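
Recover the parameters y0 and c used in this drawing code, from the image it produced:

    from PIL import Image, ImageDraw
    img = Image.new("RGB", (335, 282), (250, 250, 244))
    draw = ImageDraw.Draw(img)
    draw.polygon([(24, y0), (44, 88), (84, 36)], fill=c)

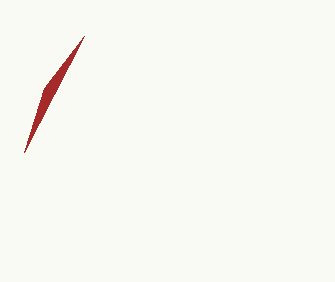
y0 = 152
c = 'brown'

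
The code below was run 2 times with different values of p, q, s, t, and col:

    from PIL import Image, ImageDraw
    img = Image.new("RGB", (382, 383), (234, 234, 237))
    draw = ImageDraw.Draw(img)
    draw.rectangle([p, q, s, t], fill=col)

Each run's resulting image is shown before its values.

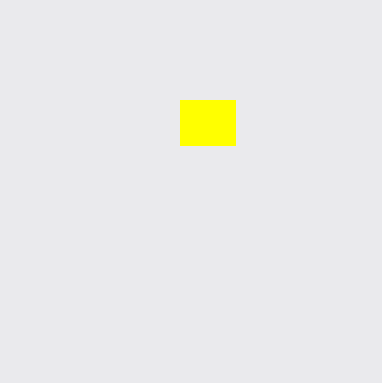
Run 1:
p = 180
q = 100
s = 235
t = 145
col = 'yellow'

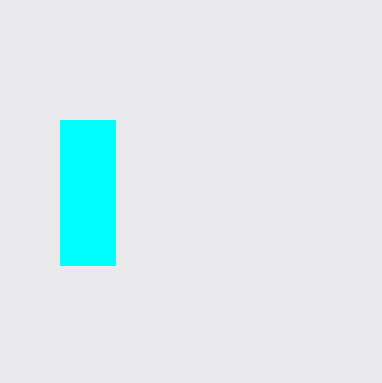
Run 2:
p = 60, q = 120, s = 115, t = 265, col = 'cyan'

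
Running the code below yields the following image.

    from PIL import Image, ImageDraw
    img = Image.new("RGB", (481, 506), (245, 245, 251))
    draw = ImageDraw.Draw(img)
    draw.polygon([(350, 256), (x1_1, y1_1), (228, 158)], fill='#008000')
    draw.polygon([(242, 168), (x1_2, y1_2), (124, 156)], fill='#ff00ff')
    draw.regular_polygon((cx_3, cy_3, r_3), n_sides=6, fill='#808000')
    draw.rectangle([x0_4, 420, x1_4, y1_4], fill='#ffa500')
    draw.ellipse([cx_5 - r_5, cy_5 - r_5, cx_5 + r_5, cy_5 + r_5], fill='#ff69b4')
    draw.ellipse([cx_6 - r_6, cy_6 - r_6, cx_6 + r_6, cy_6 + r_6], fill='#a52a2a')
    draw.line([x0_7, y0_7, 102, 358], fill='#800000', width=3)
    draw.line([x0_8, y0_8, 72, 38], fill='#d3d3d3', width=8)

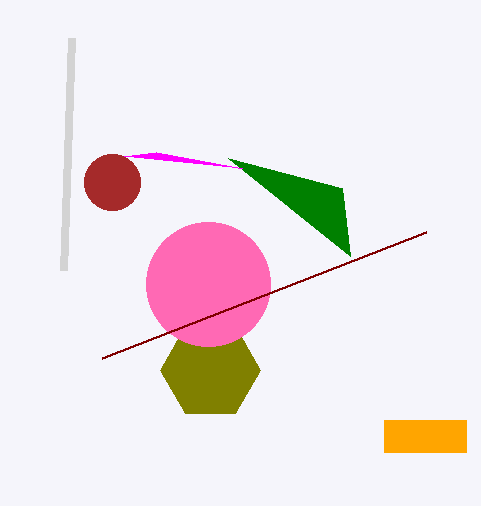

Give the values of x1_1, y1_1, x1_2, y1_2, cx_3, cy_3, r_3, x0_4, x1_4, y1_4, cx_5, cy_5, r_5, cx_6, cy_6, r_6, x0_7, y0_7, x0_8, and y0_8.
x1_1 = 342; y1_1 = 188; x1_2 = 156; y1_2 = 152; cx_3 = 210; cy_3 = 370; r_3 = 50; x0_4 = 384; x1_4 = 466; y1_4 = 452; cx_5 = 208; cy_5 = 284; r_5 = 62; cx_6 = 112; cy_6 = 182; r_6 = 28; x0_7 = 426; y0_7 = 232; x0_8 = 64; y0_8 = 270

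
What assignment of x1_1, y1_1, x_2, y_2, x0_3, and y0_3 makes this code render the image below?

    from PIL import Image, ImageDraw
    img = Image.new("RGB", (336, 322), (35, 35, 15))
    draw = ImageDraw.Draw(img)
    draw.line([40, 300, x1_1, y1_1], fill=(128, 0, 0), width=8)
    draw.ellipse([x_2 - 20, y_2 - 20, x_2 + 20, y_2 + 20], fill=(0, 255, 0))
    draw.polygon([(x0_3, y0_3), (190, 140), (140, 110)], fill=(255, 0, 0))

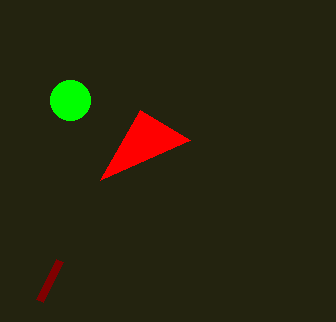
x1_1 = 60; y1_1 = 260; x_2 = 70; y_2 = 100; x0_3 = 100; y0_3 = 180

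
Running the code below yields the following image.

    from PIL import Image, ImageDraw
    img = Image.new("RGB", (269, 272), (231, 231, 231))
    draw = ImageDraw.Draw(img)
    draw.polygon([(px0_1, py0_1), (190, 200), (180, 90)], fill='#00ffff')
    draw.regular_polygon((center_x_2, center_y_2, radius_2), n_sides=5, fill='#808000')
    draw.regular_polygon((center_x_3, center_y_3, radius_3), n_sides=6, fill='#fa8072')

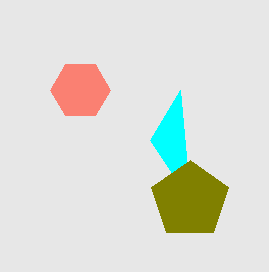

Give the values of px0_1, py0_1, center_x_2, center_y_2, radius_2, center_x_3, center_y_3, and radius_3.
px0_1 = 150, py0_1 = 140, center_x_2 = 190, center_y_2 = 200, radius_2 = 40, center_x_3 = 80, center_y_3 = 90, radius_3 = 30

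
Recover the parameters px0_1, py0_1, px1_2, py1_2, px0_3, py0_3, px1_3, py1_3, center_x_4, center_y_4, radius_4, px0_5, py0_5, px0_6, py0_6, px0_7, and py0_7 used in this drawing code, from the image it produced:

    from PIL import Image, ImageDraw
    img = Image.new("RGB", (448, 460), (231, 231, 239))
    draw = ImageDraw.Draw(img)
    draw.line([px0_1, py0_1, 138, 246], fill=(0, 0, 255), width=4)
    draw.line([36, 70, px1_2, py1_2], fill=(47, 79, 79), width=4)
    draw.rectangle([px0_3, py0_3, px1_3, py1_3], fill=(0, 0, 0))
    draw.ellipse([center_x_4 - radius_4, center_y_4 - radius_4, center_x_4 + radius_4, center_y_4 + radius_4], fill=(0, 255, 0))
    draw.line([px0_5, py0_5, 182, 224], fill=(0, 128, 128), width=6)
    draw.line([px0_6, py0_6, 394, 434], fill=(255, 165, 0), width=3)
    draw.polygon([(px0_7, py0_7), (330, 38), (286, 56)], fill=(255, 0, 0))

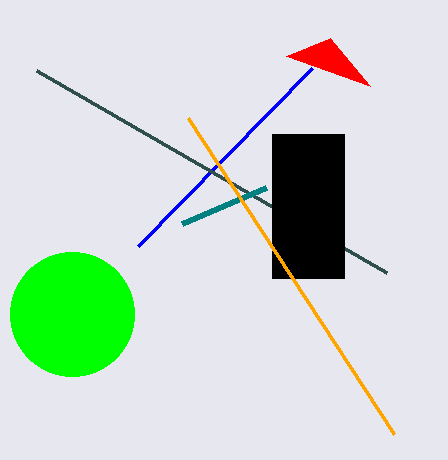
px0_1 = 312, py0_1 = 68, px1_2 = 386, py1_2 = 272, px0_3 = 272, py0_3 = 134, px1_3 = 344, py1_3 = 278, center_x_4 = 72, center_y_4 = 314, radius_4 = 62, px0_5 = 266, py0_5 = 188, px0_6 = 188, py0_6 = 118, px0_7 = 370, py0_7 = 86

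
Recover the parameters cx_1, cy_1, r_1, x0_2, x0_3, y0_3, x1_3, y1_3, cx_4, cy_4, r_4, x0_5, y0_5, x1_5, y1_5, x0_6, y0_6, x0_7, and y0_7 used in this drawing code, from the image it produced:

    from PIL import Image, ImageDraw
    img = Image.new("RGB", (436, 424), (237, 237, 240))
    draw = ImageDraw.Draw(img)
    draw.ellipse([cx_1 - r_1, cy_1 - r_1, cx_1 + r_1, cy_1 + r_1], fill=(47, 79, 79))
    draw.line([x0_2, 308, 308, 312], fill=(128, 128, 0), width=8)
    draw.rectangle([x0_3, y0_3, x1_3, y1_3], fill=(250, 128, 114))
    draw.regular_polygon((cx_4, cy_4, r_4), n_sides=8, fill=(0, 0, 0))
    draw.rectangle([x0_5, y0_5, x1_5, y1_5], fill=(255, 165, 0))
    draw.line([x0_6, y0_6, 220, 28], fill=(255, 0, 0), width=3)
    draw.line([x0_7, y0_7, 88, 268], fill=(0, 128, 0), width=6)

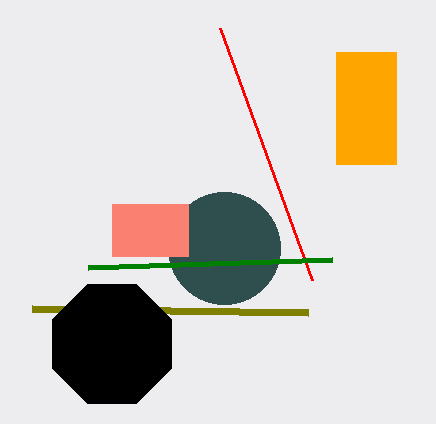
cx_1 = 224, cy_1 = 248, r_1 = 56, x0_2 = 32, x0_3 = 112, y0_3 = 204, x1_3 = 188, y1_3 = 256, cx_4 = 112, cy_4 = 344, r_4 = 64, x0_5 = 336, y0_5 = 52, x1_5 = 396, y1_5 = 164, x0_6 = 312, y0_6 = 280, x0_7 = 332, y0_7 = 260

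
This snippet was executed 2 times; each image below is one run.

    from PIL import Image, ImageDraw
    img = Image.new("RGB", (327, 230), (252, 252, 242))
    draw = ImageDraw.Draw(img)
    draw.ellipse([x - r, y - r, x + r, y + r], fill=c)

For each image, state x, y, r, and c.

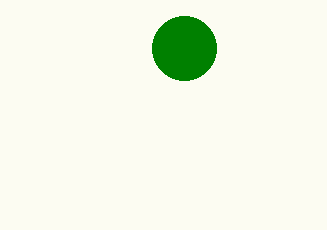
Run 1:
x = 184, y = 48, r = 32, c = 'green'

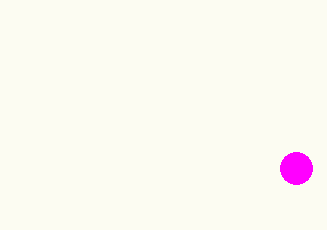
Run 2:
x = 296
y = 168
r = 16
c = 'magenta'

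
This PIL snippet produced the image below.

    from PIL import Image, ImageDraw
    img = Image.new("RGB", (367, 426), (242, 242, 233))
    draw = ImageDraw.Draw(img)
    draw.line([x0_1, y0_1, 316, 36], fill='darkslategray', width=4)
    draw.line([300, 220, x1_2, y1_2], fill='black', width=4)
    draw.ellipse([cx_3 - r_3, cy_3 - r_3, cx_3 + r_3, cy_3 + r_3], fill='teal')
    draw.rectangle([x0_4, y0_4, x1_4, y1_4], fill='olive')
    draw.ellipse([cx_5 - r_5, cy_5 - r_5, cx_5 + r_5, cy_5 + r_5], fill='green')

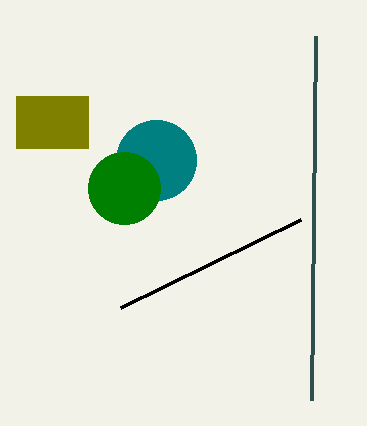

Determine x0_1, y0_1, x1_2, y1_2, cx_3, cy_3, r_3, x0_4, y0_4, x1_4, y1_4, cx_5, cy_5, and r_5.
x0_1 = 312, y0_1 = 400, x1_2 = 120, y1_2 = 308, cx_3 = 156, cy_3 = 160, r_3 = 40, x0_4 = 16, y0_4 = 96, x1_4 = 88, y1_4 = 148, cx_5 = 124, cy_5 = 188, r_5 = 36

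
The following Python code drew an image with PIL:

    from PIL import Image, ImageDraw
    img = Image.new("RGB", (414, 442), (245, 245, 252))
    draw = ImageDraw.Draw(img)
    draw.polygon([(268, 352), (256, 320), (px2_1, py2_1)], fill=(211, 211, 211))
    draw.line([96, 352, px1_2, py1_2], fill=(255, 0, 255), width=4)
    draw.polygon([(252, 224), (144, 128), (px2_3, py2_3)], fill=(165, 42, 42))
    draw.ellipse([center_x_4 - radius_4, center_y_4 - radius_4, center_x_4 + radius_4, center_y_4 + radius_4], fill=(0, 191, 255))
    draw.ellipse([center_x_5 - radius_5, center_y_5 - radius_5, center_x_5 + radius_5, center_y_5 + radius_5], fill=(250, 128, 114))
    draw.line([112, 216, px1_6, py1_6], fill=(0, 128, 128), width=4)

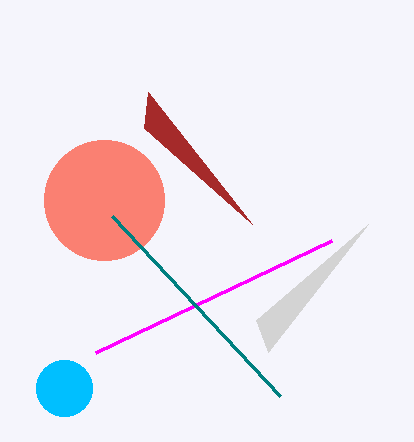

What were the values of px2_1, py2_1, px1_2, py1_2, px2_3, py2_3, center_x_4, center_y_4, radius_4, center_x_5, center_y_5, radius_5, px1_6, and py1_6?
px2_1 = 368
py2_1 = 224
px1_2 = 332
py1_2 = 240
px2_3 = 148
py2_3 = 92
center_x_4 = 64
center_y_4 = 388
radius_4 = 28
center_x_5 = 104
center_y_5 = 200
radius_5 = 60
px1_6 = 280
py1_6 = 396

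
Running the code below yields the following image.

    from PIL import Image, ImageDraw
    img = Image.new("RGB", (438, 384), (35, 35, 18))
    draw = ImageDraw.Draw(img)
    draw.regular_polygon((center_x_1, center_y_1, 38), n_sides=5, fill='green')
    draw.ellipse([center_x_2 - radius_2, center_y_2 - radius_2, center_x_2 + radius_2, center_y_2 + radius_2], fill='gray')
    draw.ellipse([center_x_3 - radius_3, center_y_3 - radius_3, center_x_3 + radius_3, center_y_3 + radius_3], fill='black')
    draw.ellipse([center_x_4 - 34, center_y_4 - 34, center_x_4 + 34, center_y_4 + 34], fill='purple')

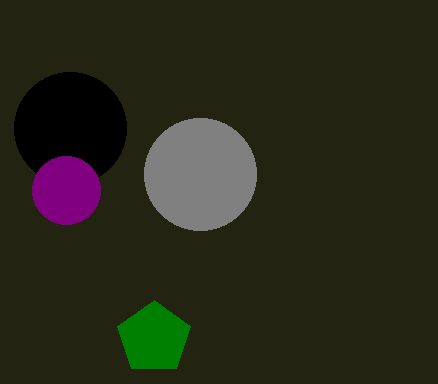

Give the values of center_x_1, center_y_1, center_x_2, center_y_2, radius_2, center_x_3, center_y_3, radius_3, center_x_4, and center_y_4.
center_x_1 = 154; center_y_1 = 338; center_x_2 = 200; center_y_2 = 174; radius_2 = 56; center_x_3 = 70; center_y_3 = 128; radius_3 = 56; center_x_4 = 66; center_y_4 = 190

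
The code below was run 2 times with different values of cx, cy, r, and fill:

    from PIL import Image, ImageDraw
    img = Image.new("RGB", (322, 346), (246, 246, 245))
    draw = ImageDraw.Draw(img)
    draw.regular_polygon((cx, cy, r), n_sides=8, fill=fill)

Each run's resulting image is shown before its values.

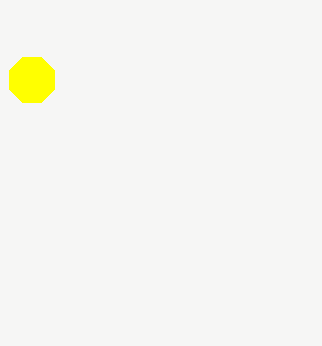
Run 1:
cx = 32, cy = 80, r = 24, fill = 'yellow'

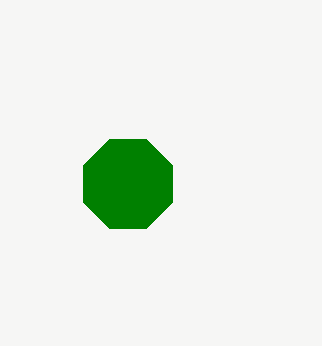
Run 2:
cx = 128
cy = 184
r = 48
fill = 'green'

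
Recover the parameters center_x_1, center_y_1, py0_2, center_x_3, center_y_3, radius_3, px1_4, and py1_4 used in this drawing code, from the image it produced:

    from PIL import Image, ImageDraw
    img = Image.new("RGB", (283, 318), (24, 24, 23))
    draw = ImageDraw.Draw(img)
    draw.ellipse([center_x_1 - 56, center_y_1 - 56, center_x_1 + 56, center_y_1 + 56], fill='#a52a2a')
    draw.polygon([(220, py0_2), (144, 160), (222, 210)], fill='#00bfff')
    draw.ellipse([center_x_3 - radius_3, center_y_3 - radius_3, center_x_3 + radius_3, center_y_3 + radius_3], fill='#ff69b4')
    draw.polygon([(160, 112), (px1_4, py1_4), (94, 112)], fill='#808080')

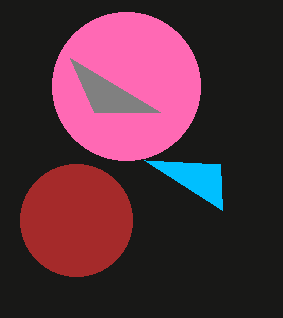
center_x_1 = 76, center_y_1 = 220, py0_2 = 164, center_x_3 = 126, center_y_3 = 86, radius_3 = 74, px1_4 = 70, py1_4 = 58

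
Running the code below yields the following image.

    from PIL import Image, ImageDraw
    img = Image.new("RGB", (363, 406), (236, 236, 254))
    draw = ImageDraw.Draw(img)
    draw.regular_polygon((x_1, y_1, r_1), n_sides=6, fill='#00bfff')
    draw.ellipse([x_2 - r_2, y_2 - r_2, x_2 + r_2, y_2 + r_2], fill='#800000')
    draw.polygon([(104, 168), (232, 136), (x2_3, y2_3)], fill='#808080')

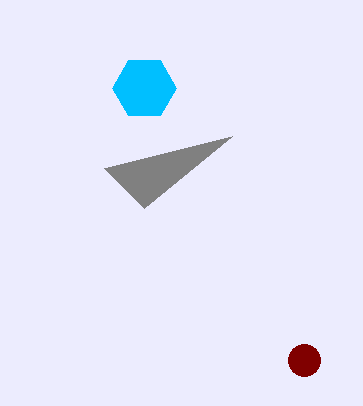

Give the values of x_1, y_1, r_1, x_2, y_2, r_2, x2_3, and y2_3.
x_1 = 144, y_1 = 88, r_1 = 32, x_2 = 304, y_2 = 360, r_2 = 16, x2_3 = 144, y2_3 = 208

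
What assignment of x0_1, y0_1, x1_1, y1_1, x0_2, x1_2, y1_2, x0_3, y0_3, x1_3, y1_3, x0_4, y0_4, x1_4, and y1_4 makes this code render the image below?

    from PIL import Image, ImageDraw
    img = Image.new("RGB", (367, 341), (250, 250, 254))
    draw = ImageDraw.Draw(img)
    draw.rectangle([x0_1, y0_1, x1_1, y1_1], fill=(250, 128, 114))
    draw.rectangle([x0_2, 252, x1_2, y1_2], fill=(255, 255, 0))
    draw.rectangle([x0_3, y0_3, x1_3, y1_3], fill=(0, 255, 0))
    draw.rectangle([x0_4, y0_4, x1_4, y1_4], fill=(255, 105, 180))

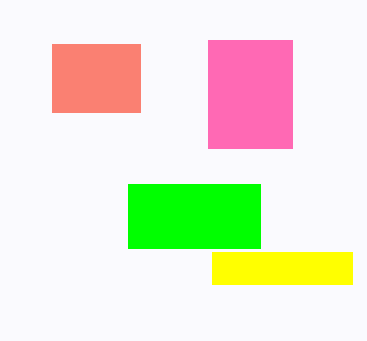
x0_1 = 52, y0_1 = 44, x1_1 = 140, y1_1 = 112, x0_2 = 212, x1_2 = 352, y1_2 = 284, x0_3 = 128, y0_3 = 184, x1_3 = 260, y1_3 = 248, x0_4 = 208, y0_4 = 40, x1_4 = 292, y1_4 = 148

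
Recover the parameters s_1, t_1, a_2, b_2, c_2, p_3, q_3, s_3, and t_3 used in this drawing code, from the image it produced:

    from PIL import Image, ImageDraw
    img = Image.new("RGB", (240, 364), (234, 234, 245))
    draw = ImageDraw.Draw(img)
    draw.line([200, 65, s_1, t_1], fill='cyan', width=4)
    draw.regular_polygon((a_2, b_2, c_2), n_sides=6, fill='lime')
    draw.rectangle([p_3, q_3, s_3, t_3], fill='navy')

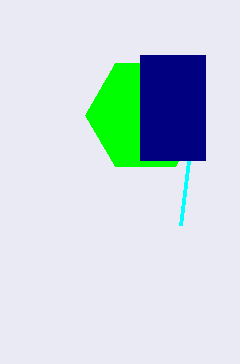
s_1 = 180
t_1 = 225
a_2 = 145
b_2 = 115
c_2 = 60
p_3 = 140
q_3 = 55
s_3 = 205
t_3 = 160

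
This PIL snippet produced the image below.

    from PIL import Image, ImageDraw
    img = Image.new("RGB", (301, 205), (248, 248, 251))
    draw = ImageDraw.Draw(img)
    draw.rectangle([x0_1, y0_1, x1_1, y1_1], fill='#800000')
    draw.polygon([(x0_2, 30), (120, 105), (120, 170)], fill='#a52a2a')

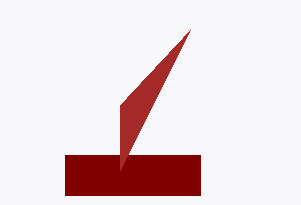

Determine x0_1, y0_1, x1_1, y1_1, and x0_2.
x0_1 = 65
y0_1 = 155
x1_1 = 200
y1_1 = 195
x0_2 = 190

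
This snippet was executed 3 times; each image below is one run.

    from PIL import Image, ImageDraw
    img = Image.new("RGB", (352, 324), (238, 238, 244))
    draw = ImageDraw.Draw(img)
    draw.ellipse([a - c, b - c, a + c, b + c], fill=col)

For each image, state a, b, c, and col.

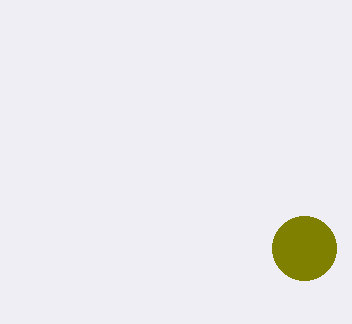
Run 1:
a = 304
b = 248
c = 32
col = 'olive'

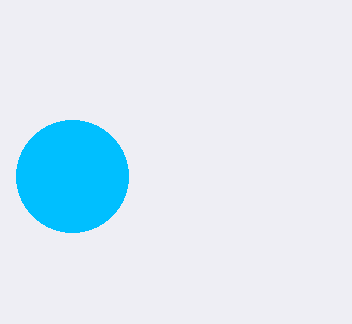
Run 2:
a = 72; b = 176; c = 56; col = 'deepskyblue'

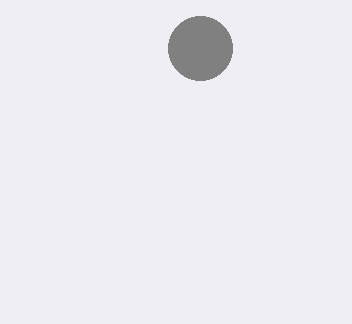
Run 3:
a = 200
b = 48
c = 32
col = 'gray'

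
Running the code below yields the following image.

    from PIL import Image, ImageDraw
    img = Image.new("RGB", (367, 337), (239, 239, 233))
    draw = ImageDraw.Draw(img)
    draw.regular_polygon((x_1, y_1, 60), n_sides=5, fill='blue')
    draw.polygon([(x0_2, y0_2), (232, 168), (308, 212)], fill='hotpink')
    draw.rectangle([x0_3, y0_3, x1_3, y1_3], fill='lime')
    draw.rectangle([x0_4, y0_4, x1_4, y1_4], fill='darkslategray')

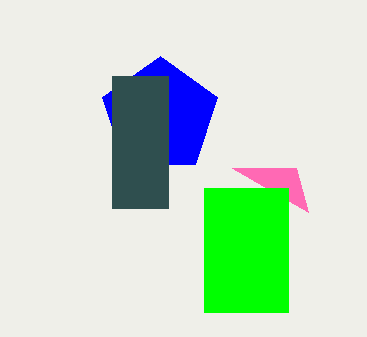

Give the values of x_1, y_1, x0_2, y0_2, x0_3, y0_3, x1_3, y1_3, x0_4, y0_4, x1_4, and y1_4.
x_1 = 160, y_1 = 116, x0_2 = 296, y0_2 = 168, x0_3 = 204, y0_3 = 188, x1_3 = 288, y1_3 = 312, x0_4 = 112, y0_4 = 76, x1_4 = 168, y1_4 = 208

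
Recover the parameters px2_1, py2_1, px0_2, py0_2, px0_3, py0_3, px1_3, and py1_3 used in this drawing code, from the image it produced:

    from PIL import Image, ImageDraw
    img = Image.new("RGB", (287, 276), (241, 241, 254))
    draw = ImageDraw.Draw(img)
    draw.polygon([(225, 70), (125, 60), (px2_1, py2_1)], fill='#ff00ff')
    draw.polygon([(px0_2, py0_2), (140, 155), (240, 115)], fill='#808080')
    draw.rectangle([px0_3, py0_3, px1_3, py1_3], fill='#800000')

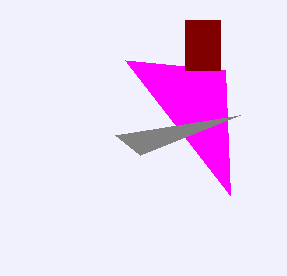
px2_1 = 230, py2_1 = 195, px0_2 = 115, py0_2 = 135, px0_3 = 185, py0_3 = 20, px1_3 = 220, py1_3 = 70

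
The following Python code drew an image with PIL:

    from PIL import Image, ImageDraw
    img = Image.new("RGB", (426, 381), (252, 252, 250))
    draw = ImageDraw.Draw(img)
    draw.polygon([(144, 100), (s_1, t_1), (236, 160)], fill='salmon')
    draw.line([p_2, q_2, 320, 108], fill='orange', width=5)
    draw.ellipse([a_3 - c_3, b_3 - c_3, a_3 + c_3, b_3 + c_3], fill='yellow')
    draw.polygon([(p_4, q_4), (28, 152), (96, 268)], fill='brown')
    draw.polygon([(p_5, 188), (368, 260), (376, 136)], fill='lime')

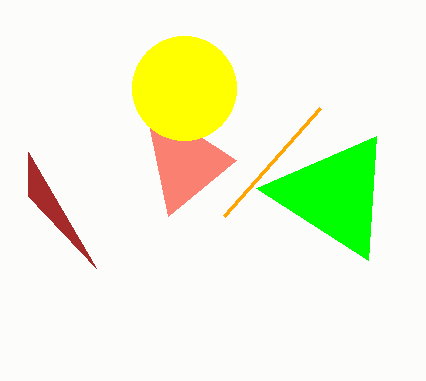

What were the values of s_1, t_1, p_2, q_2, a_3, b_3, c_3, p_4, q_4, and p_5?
s_1 = 168, t_1 = 216, p_2 = 224, q_2 = 216, a_3 = 184, b_3 = 88, c_3 = 52, p_4 = 28, q_4 = 196, p_5 = 256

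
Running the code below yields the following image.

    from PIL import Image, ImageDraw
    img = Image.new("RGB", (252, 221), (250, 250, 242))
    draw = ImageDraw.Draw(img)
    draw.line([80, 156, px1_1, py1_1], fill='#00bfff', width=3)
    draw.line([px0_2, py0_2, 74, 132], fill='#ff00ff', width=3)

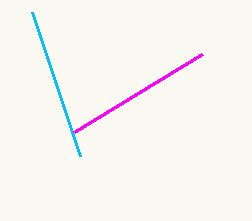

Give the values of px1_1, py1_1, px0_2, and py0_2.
px1_1 = 32
py1_1 = 12
px0_2 = 202
py0_2 = 54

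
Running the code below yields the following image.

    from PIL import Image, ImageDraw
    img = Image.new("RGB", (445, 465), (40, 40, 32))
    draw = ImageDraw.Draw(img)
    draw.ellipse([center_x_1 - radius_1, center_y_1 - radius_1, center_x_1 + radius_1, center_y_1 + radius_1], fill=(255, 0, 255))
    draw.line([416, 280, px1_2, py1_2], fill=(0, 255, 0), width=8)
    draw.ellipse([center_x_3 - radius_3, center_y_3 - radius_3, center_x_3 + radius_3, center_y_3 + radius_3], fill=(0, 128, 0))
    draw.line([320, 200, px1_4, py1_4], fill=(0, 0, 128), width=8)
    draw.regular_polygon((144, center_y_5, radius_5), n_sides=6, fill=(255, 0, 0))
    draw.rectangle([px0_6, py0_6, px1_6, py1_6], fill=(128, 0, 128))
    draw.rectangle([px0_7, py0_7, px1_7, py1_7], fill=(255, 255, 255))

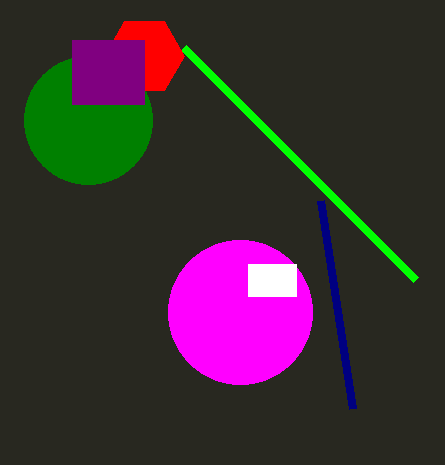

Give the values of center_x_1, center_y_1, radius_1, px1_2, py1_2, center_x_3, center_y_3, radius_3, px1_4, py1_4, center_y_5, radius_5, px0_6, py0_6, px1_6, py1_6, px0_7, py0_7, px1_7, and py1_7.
center_x_1 = 240
center_y_1 = 312
radius_1 = 72
px1_2 = 184
py1_2 = 48
center_x_3 = 88
center_y_3 = 120
radius_3 = 64
px1_4 = 352
py1_4 = 408
center_y_5 = 56
radius_5 = 40
px0_6 = 72
py0_6 = 40
px1_6 = 144
py1_6 = 104
px0_7 = 248
py0_7 = 264
px1_7 = 296
py1_7 = 296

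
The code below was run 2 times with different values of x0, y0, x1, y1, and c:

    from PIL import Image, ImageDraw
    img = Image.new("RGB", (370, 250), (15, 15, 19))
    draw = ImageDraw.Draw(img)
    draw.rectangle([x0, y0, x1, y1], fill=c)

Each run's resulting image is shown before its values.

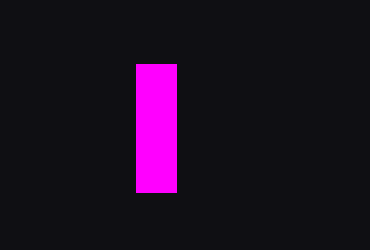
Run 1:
x0 = 136; y0 = 64; x1 = 176; y1 = 192; c = 'magenta'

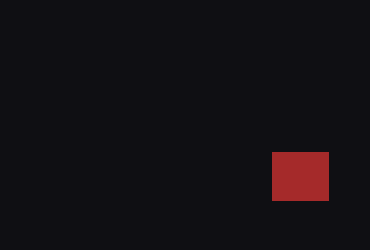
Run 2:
x0 = 272
y0 = 152
x1 = 328
y1 = 200
c = 'brown'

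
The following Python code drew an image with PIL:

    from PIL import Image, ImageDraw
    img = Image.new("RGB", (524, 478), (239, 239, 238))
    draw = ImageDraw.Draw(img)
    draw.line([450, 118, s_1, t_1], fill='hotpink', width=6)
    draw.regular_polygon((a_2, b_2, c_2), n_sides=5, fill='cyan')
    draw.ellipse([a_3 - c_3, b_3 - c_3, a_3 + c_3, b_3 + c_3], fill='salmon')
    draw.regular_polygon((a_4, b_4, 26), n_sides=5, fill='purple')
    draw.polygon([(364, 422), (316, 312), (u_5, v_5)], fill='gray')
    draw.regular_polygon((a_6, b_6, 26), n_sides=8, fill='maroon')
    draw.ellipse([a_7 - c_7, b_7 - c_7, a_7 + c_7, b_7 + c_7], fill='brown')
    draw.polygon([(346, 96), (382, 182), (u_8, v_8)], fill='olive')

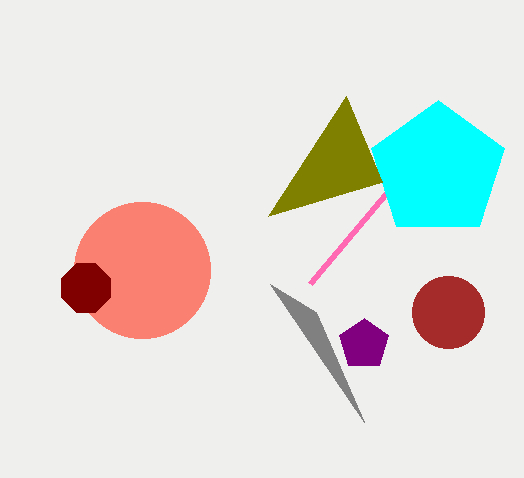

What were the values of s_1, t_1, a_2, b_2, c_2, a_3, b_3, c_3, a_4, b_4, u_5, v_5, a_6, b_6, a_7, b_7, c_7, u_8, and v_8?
s_1 = 310, t_1 = 284, a_2 = 438, b_2 = 170, c_2 = 70, a_3 = 142, b_3 = 270, c_3 = 68, a_4 = 364, b_4 = 344, u_5 = 270, v_5 = 284, a_6 = 86, b_6 = 288, a_7 = 448, b_7 = 312, c_7 = 36, u_8 = 268, v_8 = 216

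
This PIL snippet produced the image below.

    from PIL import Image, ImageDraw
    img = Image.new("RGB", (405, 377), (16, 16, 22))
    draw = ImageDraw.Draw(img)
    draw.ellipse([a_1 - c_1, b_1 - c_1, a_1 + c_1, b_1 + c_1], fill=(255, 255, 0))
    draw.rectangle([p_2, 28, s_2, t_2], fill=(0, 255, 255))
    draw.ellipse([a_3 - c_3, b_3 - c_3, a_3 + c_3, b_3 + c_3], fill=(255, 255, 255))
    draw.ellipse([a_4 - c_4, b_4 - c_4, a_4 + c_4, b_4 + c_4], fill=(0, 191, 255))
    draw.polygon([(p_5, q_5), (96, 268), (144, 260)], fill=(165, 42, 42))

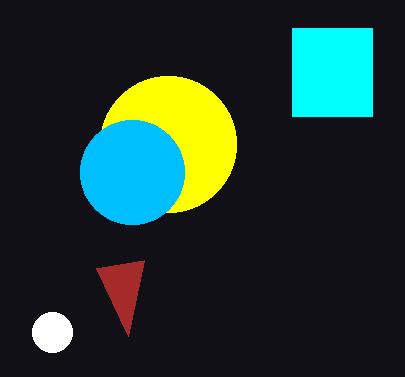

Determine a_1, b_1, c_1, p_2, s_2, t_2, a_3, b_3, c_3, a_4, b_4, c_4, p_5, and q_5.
a_1 = 168; b_1 = 144; c_1 = 68; p_2 = 292; s_2 = 372; t_2 = 116; a_3 = 52; b_3 = 332; c_3 = 20; a_4 = 132; b_4 = 172; c_4 = 52; p_5 = 128; q_5 = 336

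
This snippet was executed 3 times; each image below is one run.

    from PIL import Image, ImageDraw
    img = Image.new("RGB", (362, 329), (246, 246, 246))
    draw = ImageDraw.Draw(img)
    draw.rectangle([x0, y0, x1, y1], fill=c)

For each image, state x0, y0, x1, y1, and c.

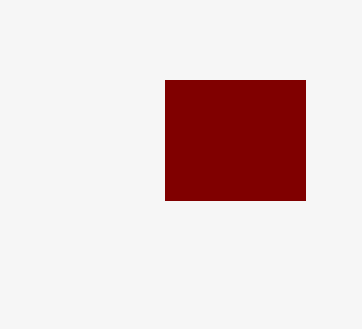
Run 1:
x0 = 165; y0 = 80; x1 = 305; y1 = 200; c = 'maroon'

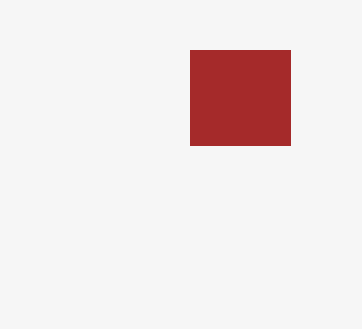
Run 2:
x0 = 190; y0 = 50; x1 = 290; y1 = 145; c = 'brown'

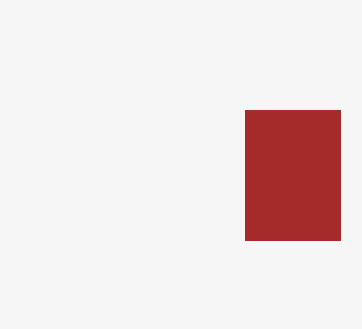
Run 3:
x0 = 245, y0 = 110, x1 = 340, y1 = 240, c = 'brown'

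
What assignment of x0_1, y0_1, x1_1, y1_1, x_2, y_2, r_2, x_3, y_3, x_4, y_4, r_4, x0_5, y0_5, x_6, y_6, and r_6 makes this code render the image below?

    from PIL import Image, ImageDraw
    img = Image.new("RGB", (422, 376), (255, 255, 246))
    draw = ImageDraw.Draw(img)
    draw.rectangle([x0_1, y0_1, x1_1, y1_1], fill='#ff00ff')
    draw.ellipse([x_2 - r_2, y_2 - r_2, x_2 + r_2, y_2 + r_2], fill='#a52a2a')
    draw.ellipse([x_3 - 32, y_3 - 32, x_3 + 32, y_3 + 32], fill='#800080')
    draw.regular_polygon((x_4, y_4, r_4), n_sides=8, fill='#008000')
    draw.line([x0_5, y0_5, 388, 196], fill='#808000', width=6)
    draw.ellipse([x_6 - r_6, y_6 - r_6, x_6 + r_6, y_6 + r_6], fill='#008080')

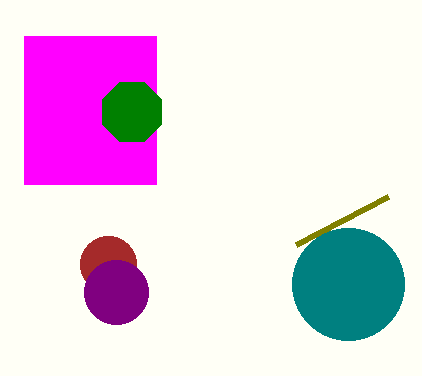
x0_1 = 24; y0_1 = 36; x1_1 = 156; y1_1 = 184; x_2 = 108; y_2 = 264; r_2 = 28; x_3 = 116; y_3 = 292; x_4 = 132; y_4 = 112; r_4 = 32; x0_5 = 296; y0_5 = 244; x_6 = 348; y_6 = 284; r_6 = 56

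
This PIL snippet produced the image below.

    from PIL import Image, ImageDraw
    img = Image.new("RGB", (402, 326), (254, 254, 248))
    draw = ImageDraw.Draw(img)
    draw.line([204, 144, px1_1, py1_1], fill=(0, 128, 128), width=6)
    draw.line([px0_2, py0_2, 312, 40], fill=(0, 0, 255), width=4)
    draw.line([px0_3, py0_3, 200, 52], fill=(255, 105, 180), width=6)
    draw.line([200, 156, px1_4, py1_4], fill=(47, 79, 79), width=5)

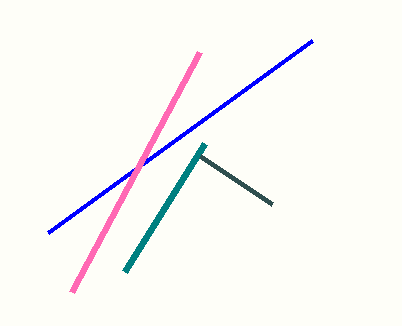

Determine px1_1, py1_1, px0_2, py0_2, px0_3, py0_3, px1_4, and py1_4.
px1_1 = 124
py1_1 = 272
px0_2 = 48
py0_2 = 232
px0_3 = 72
py0_3 = 292
px1_4 = 272
py1_4 = 204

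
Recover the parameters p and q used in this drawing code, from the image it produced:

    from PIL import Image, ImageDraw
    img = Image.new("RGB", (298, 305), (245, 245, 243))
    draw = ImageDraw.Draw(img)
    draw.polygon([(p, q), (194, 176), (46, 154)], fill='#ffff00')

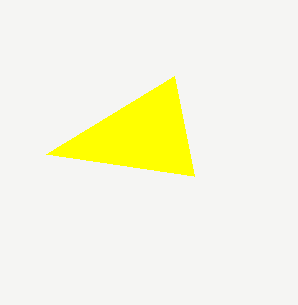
p = 174, q = 76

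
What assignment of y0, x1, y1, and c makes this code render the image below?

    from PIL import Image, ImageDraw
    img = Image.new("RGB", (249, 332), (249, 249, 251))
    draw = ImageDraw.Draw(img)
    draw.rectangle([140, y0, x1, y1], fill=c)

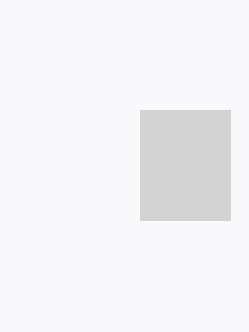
y0 = 110
x1 = 230
y1 = 220
c = 'lightgray'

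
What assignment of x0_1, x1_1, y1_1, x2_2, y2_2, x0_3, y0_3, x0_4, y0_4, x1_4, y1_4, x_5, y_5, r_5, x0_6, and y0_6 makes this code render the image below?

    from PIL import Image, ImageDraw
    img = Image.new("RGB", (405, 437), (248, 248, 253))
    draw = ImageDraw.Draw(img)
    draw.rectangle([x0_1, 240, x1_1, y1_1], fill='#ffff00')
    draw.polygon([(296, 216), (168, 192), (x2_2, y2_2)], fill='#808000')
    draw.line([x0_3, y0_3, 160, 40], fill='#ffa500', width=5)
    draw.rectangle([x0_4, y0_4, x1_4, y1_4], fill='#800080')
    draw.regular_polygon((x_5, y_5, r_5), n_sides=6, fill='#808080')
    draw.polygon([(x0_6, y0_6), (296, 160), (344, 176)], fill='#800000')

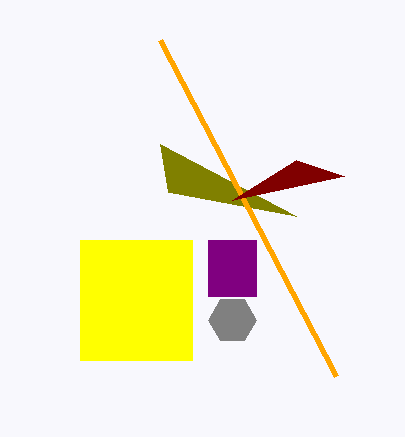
x0_1 = 80, x1_1 = 192, y1_1 = 360, x2_2 = 160, y2_2 = 144, x0_3 = 336, y0_3 = 376, x0_4 = 208, y0_4 = 240, x1_4 = 256, y1_4 = 296, x_5 = 232, y_5 = 320, r_5 = 24, x0_6 = 232, y0_6 = 200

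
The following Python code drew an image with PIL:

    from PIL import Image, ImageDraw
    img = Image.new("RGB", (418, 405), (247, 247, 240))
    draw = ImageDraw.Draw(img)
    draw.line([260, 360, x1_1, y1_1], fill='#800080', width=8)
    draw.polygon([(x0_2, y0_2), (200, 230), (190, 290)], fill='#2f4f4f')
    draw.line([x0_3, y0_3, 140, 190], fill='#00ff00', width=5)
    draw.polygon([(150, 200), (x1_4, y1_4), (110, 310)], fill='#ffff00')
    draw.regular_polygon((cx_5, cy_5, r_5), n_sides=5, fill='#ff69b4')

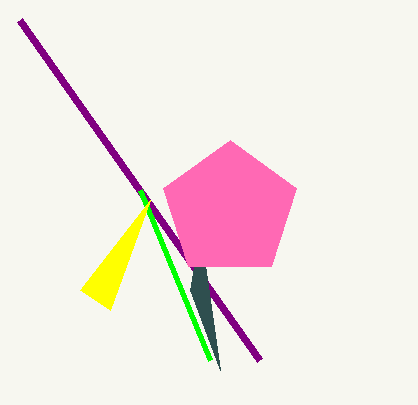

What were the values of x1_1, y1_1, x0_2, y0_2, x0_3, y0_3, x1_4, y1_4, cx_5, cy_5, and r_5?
x1_1 = 20
y1_1 = 20
x0_2 = 220
y0_2 = 370
x0_3 = 210
y0_3 = 360
x1_4 = 80
y1_4 = 290
cx_5 = 230
cy_5 = 210
r_5 = 70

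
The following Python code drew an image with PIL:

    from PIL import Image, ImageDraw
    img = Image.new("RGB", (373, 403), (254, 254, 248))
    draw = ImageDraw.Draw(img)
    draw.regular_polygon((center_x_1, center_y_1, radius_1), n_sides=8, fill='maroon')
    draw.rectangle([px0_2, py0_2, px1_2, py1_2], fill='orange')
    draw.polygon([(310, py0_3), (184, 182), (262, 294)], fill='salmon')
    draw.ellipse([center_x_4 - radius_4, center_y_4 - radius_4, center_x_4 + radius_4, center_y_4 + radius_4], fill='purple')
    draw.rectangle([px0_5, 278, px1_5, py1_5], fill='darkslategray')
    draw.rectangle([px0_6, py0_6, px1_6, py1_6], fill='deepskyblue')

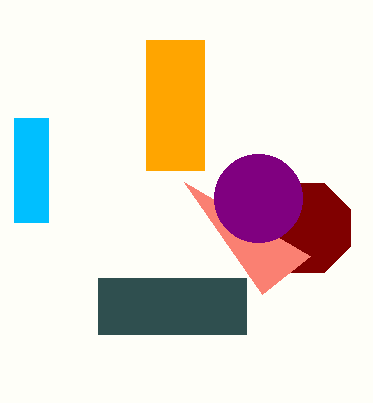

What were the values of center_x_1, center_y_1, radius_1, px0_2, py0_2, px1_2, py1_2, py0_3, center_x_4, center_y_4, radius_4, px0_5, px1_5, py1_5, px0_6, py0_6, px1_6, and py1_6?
center_x_1 = 306, center_y_1 = 228, radius_1 = 48, px0_2 = 146, py0_2 = 40, px1_2 = 204, py1_2 = 170, py0_3 = 256, center_x_4 = 258, center_y_4 = 198, radius_4 = 44, px0_5 = 98, px1_5 = 246, py1_5 = 334, px0_6 = 14, py0_6 = 118, px1_6 = 48, py1_6 = 222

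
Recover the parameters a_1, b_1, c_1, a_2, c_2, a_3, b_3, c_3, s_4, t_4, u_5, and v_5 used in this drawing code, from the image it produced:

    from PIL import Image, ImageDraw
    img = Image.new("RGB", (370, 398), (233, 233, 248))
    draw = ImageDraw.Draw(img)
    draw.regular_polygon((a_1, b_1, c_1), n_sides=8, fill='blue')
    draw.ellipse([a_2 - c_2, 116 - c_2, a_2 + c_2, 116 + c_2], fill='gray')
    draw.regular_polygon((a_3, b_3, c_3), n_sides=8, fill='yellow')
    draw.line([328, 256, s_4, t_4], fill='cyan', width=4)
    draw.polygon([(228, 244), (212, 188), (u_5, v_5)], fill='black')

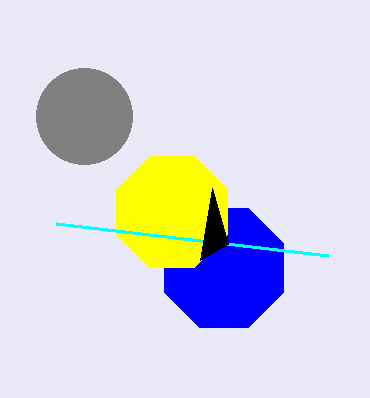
a_1 = 224
b_1 = 268
c_1 = 64
a_2 = 84
c_2 = 48
a_3 = 172
b_3 = 212
c_3 = 60
s_4 = 56
t_4 = 224
u_5 = 200
v_5 = 260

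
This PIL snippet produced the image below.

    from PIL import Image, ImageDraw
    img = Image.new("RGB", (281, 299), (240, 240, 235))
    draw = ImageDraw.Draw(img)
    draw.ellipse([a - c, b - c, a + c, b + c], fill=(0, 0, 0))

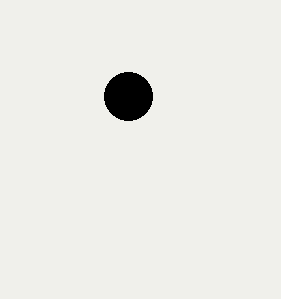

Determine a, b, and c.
a = 128; b = 96; c = 24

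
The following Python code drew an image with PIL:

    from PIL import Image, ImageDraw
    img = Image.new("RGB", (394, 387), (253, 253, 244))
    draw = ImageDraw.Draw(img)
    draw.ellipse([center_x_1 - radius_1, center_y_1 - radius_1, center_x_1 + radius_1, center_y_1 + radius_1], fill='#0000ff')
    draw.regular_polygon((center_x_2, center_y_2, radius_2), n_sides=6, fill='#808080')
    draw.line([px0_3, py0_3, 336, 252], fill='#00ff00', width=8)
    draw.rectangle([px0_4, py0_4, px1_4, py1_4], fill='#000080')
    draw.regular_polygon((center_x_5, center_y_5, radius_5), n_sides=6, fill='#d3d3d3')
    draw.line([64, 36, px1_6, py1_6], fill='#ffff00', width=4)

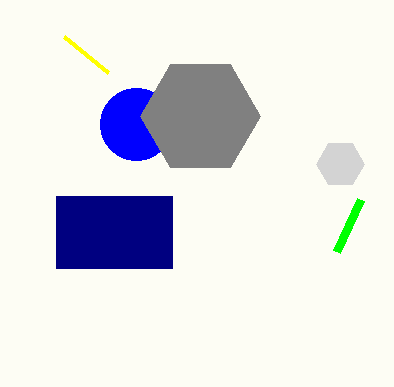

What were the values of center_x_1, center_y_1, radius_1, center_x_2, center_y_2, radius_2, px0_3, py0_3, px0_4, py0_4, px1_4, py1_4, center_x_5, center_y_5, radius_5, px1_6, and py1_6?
center_x_1 = 136, center_y_1 = 124, radius_1 = 36, center_x_2 = 200, center_y_2 = 116, radius_2 = 60, px0_3 = 360, py0_3 = 200, px0_4 = 56, py0_4 = 196, px1_4 = 172, py1_4 = 268, center_x_5 = 340, center_y_5 = 164, radius_5 = 24, px1_6 = 108, py1_6 = 72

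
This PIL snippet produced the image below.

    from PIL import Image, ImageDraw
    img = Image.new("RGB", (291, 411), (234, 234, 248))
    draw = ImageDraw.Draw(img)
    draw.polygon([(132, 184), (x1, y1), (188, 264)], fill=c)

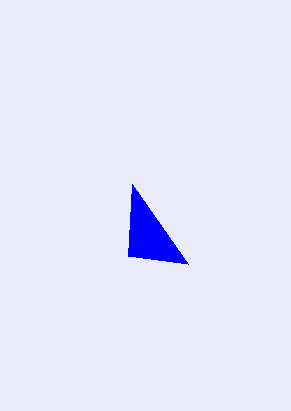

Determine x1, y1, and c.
x1 = 128, y1 = 256, c = 'blue'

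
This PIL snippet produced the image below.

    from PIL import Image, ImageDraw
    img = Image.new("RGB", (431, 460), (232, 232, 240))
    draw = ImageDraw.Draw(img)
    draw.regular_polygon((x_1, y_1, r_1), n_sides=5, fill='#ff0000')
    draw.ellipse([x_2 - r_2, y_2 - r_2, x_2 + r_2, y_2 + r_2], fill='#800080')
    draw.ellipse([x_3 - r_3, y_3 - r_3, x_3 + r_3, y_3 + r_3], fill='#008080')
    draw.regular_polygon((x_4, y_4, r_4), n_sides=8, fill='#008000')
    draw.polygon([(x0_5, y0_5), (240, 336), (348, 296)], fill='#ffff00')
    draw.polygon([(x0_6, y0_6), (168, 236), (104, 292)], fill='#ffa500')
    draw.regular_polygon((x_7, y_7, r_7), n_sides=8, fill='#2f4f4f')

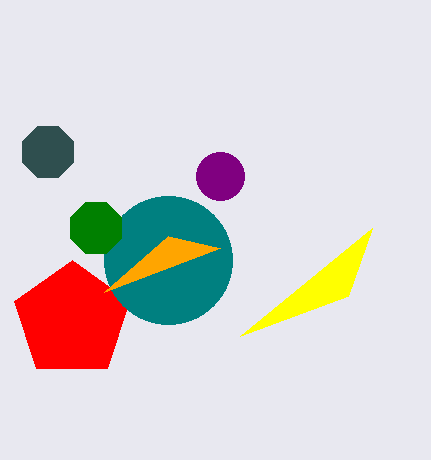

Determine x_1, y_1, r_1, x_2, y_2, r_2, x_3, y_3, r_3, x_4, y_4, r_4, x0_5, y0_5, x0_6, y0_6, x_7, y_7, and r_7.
x_1 = 72
y_1 = 320
r_1 = 60
x_2 = 220
y_2 = 176
r_2 = 24
x_3 = 168
y_3 = 260
r_3 = 64
x_4 = 96
y_4 = 228
r_4 = 28
x0_5 = 372
y0_5 = 228
x0_6 = 220
y0_6 = 248
x_7 = 48
y_7 = 152
r_7 = 28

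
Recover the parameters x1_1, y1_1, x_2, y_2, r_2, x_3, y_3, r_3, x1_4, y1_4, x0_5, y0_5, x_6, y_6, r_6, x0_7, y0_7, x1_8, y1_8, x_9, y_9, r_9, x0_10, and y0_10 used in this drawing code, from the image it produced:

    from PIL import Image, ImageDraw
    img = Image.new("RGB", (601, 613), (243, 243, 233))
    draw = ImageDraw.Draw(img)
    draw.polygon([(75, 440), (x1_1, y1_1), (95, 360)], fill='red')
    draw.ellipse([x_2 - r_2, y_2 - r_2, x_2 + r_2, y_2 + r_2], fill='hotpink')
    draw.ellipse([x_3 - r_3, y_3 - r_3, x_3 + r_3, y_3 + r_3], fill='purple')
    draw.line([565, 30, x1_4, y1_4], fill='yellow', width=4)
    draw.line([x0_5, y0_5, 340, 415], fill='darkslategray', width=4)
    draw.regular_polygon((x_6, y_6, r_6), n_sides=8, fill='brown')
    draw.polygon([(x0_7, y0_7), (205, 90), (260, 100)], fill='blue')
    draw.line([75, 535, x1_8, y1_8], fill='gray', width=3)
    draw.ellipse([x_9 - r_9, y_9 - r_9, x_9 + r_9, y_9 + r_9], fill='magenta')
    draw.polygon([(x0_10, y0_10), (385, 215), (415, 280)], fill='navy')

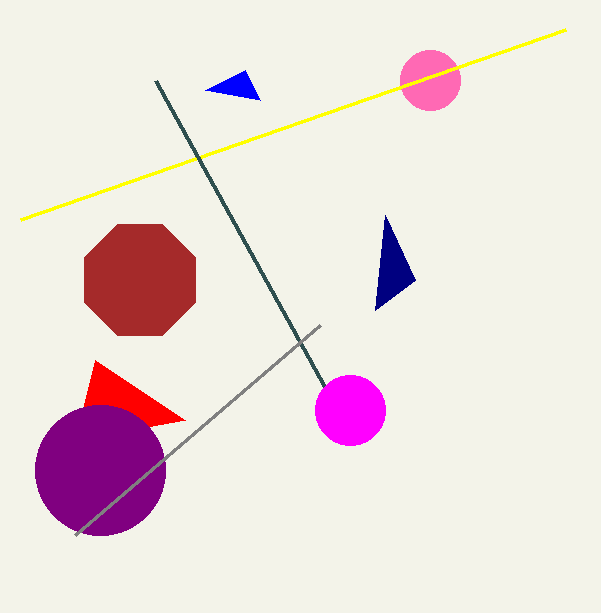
x1_1 = 185, y1_1 = 420, x_2 = 430, y_2 = 80, r_2 = 30, x_3 = 100, y_3 = 470, r_3 = 65, x1_4 = 20, y1_4 = 220, x0_5 = 155, y0_5 = 80, x_6 = 140, y_6 = 280, r_6 = 60, x0_7 = 245, y0_7 = 70, x1_8 = 320, y1_8 = 325, x_9 = 350, y_9 = 410, r_9 = 35, x0_10 = 375, y0_10 = 310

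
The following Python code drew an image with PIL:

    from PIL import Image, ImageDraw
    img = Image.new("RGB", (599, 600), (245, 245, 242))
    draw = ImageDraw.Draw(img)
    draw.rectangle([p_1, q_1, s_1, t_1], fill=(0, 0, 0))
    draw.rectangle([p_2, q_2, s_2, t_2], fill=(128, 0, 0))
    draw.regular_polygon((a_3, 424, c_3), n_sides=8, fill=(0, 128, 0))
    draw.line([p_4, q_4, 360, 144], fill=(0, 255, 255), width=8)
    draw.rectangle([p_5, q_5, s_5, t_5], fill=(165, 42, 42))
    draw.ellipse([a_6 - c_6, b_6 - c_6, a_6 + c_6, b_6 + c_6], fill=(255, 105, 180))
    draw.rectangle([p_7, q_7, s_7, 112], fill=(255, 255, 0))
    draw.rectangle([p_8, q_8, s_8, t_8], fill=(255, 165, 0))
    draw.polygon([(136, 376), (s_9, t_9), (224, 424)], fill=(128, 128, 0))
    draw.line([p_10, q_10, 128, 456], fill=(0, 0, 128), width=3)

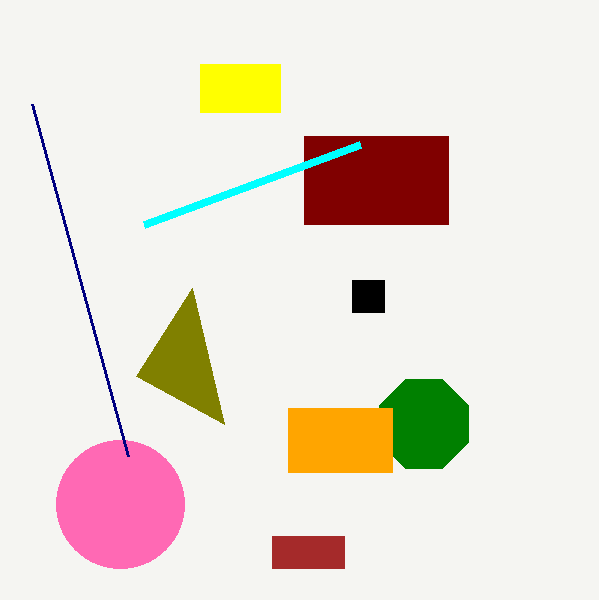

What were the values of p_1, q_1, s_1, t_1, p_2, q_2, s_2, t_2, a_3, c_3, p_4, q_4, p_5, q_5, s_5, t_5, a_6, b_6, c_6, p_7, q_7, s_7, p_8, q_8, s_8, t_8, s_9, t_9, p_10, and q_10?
p_1 = 352
q_1 = 280
s_1 = 384
t_1 = 312
p_2 = 304
q_2 = 136
s_2 = 448
t_2 = 224
a_3 = 424
c_3 = 48
p_4 = 144
q_4 = 224
p_5 = 272
q_5 = 536
s_5 = 344
t_5 = 568
a_6 = 120
b_6 = 504
c_6 = 64
p_7 = 200
q_7 = 64
s_7 = 280
p_8 = 288
q_8 = 408
s_8 = 392
t_8 = 472
s_9 = 192
t_9 = 288
p_10 = 32
q_10 = 104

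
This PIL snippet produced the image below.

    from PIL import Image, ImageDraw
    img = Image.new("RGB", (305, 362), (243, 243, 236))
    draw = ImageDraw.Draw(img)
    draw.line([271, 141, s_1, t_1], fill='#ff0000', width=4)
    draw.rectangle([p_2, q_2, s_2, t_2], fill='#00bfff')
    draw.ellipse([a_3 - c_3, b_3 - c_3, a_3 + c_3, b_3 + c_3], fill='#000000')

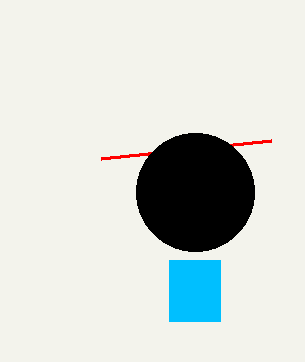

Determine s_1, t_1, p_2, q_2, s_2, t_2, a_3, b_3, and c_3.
s_1 = 101
t_1 = 159
p_2 = 169
q_2 = 260
s_2 = 220
t_2 = 321
a_3 = 195
b_3 = 192
c_3 = 59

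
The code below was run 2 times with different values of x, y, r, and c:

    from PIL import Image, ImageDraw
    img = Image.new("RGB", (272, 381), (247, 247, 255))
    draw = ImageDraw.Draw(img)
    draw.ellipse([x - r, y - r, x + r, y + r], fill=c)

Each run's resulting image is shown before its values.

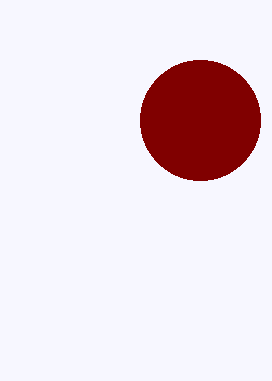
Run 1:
x = 200; y = 120; r = 60; c = 'maroon'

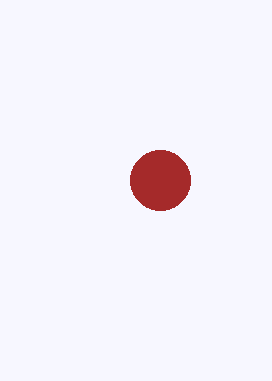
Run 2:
x = 160; y = 180; r = 30; c = 'brown'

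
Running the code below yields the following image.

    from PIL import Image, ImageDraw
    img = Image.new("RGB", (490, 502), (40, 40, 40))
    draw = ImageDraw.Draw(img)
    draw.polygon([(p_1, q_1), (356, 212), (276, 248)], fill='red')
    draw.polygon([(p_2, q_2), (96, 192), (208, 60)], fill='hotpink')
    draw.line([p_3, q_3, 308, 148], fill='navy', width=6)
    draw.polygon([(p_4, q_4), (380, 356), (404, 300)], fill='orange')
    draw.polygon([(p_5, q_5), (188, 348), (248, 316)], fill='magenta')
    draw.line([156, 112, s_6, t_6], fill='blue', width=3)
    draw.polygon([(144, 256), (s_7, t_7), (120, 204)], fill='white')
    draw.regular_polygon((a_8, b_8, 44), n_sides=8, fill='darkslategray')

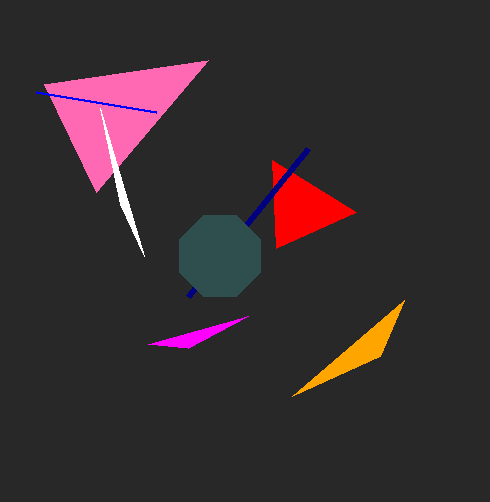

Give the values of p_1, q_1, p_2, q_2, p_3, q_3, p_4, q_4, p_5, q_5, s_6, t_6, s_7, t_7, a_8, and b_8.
p_1 = 272, q_1 = 160, p_2 = 44, q_2 = 84, p_3 = 188, q_3 = 296, p_4 = 292, q_4 = 396, p_5 = 148, q_5 = 344, s_6 = 36, t_6 = 92, s_7 = 100, t_7 = 108, a_8 = 220, b_8 = 256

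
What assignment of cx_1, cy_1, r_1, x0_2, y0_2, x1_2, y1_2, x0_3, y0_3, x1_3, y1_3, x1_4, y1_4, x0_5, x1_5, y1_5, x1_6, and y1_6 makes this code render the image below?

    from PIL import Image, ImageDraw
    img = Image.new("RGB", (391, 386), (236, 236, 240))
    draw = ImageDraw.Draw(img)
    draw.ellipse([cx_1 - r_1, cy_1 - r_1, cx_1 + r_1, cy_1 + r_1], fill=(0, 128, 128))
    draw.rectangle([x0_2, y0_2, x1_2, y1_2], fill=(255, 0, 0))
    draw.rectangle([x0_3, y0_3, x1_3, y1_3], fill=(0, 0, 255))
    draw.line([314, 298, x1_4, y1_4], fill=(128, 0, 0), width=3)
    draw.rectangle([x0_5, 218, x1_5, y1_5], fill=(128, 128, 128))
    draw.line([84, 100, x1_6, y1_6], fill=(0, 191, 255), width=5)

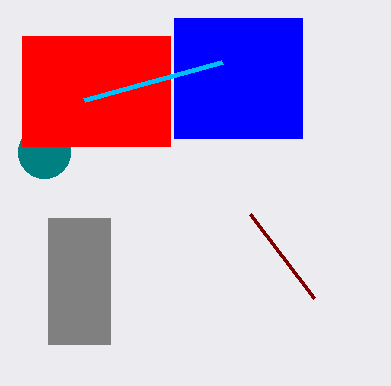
cx_1 = 44, cy_1 = 152, r_1 = 26, x0_2 = 22, y0_2 = 36, x1_2 = 170, y1_2 = 146, x0_3 = 174, y0_3 = 18, x1_3 = 302, y1_3 = 138, x1_4 = 250, y1_4 = 214, x0_5 = 48, x1_5 = 110, y1_5 = 344, x1_6 = 222, y1_6 = 62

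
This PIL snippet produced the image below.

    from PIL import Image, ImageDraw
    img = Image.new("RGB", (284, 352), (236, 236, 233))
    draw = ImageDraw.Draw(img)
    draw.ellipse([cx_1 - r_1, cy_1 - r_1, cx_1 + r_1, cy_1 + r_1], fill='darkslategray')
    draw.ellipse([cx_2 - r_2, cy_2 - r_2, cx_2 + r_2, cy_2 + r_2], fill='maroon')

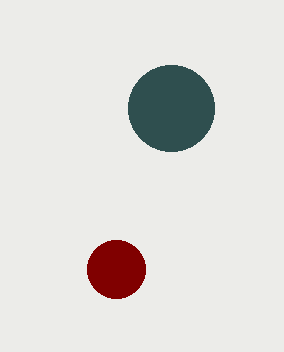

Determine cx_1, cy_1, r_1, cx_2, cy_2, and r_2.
cx_1 = 171; cy_1 = 108; r_1 = 43; cx_2 = 116; cy_2 = 269; r_2 = 29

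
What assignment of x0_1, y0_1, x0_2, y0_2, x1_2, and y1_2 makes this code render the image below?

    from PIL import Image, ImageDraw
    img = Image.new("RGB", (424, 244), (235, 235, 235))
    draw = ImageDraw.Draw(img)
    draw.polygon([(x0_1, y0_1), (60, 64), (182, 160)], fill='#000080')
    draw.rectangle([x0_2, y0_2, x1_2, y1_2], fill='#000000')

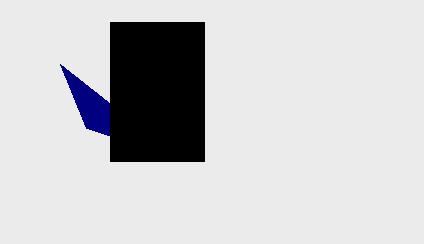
x0_1 = 86
y0_1 = 128
x0_2 = 110
y0_2 = 22
x1_2 = 204
y1_2 = 161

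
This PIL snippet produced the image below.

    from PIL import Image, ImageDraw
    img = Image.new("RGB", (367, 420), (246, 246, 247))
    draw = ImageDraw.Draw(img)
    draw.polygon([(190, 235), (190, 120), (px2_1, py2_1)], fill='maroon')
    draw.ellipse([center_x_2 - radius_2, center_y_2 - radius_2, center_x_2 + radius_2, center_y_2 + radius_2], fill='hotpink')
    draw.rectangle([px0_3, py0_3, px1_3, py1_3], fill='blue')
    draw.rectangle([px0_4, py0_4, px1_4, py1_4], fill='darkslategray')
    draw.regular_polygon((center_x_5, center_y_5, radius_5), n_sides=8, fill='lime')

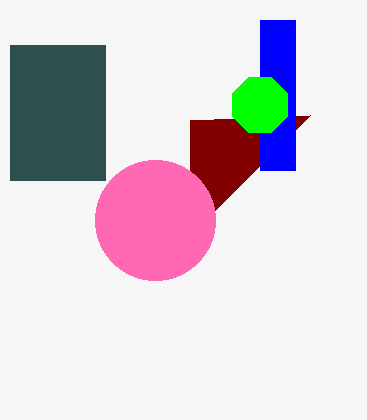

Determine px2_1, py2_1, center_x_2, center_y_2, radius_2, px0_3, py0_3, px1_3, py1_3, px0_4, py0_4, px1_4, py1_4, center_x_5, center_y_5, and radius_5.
px2_1 = 310; py2_1 = 115; center_x_2 = 155; center_y_2 = 220; radius_2 = 60; px0_3 = 260; py0_3 = 20; px1_3 = 295; py1_3 = 170; px0_4 = 10; py0_4 = 45; px1_4 = 105; py1_4 = 180; center_x_5 = 260; center_y_5 = 105; radius_5 = 30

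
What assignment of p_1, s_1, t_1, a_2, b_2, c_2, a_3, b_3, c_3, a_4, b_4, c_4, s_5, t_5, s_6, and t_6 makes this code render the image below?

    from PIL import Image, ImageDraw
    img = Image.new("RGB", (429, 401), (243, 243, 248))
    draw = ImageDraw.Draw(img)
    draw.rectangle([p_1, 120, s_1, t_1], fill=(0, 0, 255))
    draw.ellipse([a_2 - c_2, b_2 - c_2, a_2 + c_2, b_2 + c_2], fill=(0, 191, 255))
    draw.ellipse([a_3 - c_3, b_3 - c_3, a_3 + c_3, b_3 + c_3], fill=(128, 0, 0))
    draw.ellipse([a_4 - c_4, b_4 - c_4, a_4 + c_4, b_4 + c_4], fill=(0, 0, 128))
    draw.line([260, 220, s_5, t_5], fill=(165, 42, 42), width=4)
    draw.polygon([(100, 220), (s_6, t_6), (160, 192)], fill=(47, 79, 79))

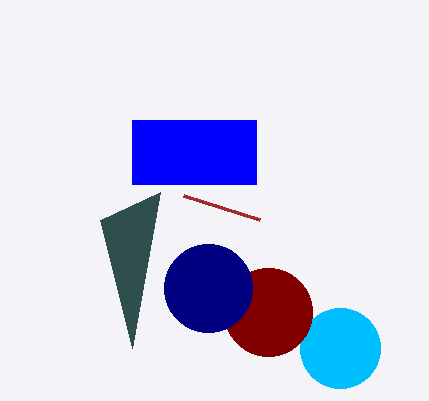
p_1 = 132, s_1 = 256, t_1 = 184, a_2 = 340, b_2 = 348, c_2 = 40, a_3 = 268, b_3 = 312, c_3 = 44, a_4 = 208, b_4 = 288, c_4 = 44, s_5 = 184, t_5 = 196, s_6 = 132, t_6 = 348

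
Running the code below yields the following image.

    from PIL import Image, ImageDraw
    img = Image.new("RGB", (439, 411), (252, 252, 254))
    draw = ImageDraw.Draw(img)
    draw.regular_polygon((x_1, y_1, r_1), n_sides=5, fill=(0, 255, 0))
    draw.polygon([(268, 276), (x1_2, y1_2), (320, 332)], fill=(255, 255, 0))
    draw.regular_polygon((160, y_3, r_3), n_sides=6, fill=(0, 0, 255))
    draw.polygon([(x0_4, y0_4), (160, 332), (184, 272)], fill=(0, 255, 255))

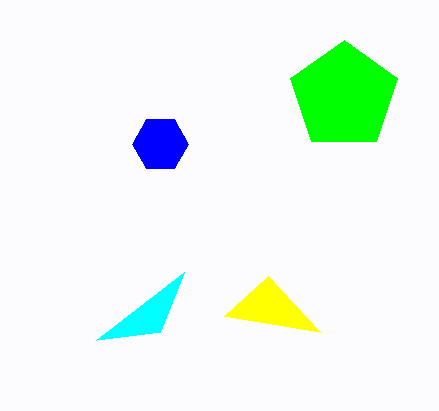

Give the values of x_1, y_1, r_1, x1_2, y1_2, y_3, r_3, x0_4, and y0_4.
x_1 = 344, y_1 = 96, r_1 = 56, x1_2 = 224, y1_2 = 316, y_3 = 144, r_3 = 28, x0_4 = 96, y0_4 = 340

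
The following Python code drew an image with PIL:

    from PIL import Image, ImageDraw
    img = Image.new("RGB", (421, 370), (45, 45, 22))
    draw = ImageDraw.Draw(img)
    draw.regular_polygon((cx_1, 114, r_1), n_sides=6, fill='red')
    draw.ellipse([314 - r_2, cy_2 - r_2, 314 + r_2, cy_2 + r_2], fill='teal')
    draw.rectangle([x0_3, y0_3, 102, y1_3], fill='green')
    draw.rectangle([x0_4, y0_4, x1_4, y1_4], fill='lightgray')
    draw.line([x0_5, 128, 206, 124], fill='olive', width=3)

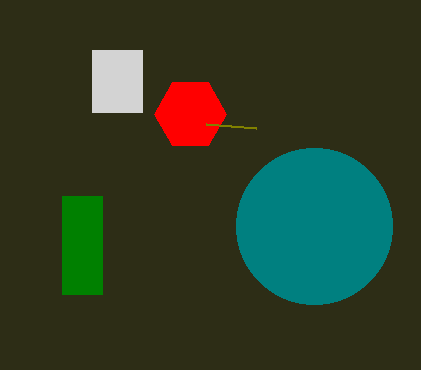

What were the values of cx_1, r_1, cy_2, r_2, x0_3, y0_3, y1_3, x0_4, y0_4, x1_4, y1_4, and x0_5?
cx_1 = 190
r_1 = 36
cy_2 = 226
r_2 = 78
x0_3 = 62
y0_3 = 196
y1_3 = 294
x0_4 = 92
y0_4 = 50
x1_4 = 142
y1_4 = 112
x0_5 = 256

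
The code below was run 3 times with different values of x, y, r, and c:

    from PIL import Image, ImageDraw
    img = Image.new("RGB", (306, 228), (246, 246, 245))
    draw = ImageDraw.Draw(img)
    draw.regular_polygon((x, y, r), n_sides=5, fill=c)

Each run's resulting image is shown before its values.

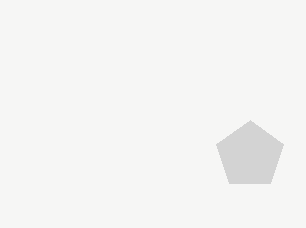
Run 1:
x = 250; y = 155; r = 35; c = 'lightgray'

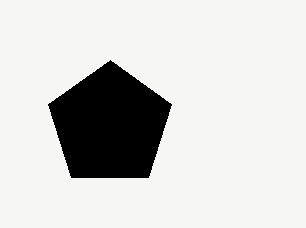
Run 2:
x = 110
y = 125
r = 65
c = 'black'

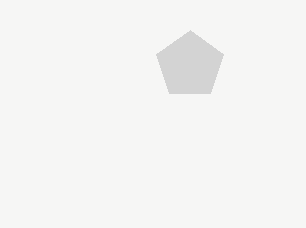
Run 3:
x = 190, y = 65, r = 35, c = 'lightgray'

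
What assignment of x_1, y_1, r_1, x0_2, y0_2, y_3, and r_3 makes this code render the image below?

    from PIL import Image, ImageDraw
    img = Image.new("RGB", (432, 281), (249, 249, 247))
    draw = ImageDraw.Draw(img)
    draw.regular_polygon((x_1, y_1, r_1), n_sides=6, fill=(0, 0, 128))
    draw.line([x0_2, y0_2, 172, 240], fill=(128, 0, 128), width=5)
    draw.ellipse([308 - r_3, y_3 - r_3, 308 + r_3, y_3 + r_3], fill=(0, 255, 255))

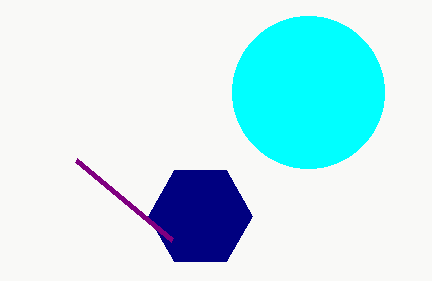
x_1 = 200; y_1 = 216; r_1 = 52; x0_2 = 76; y0_2 = 160; y_3 = 92; r_3 = 76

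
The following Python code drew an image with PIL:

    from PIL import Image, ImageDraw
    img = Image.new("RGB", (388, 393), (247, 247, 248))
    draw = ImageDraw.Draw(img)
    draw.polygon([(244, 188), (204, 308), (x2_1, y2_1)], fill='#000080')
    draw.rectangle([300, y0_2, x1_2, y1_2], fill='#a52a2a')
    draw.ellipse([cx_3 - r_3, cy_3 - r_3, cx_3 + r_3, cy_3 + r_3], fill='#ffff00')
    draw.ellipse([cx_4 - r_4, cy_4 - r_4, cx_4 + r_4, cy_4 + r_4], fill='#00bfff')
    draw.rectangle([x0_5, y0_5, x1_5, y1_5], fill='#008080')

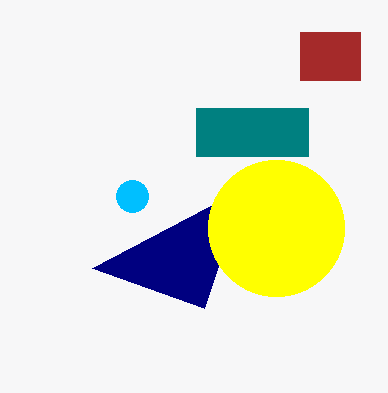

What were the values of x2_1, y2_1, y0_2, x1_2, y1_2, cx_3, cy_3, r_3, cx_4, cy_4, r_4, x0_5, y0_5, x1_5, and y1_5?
x2_1 = 92
y2_1 = 268
y0_2 = 32
x1_2 = 360
y1_2 = 80
cx_3 = 276
cy_3 = 228
r_3 = 68
cx_4 = 132
cy_4 = 196
r_4 = 16
x0_5 = 196
y0_5 = 108
x1_5 = 308
y1_5 = 156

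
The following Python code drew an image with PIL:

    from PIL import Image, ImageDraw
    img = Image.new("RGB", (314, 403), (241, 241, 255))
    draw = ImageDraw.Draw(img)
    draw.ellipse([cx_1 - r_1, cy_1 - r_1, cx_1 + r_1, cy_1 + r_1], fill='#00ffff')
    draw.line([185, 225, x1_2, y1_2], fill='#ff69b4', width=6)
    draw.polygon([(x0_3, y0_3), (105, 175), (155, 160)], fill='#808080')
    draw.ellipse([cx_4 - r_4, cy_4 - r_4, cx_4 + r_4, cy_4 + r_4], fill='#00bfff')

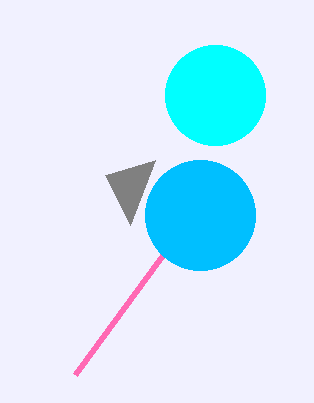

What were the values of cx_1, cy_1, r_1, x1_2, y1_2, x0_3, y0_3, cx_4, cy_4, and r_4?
cx_1 = 215
cy_1 = 95
r_1 = 50
x1_2 = 75
y1_2 = 375
x0_3 = 130
y0_3 = 225
cx_4 = 200
cy_4 = 215
r_4 = 55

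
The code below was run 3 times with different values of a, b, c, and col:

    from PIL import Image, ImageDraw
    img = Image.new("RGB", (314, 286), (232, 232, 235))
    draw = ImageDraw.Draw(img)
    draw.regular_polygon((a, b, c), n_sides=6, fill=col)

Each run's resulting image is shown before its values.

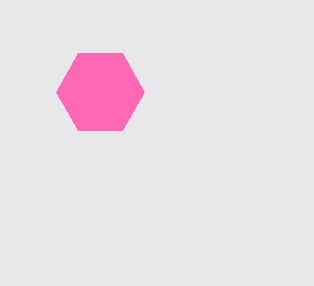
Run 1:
a = 100; b = 92; c = 44; col = 'hotpink'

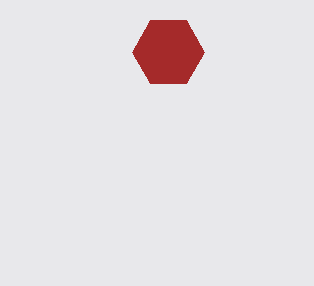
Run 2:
a = 168; b = 52; c = 36; col = 'brown'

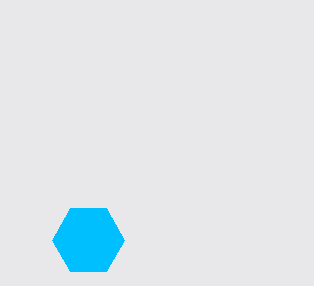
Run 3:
a = 88; b = 240; c = 36; col = 'deepskyblue'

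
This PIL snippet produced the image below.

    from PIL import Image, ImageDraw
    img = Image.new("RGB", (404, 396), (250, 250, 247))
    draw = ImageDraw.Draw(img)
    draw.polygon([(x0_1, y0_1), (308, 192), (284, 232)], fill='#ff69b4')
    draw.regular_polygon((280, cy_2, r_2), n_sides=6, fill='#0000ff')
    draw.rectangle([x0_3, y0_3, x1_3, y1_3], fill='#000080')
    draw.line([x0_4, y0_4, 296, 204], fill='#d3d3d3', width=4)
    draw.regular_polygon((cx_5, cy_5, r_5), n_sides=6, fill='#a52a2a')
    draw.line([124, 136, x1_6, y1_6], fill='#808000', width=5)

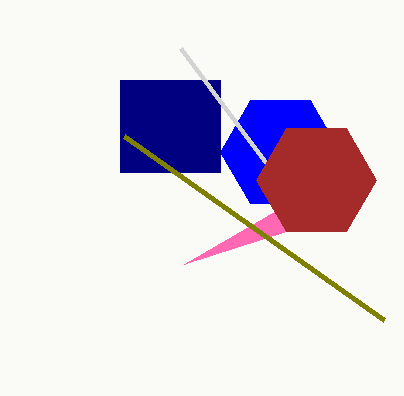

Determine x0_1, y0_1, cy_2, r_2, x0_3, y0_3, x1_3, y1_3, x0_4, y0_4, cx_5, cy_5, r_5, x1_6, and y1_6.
x0_1 = 184
y0_1 = 264
cy_2 = 152
r_2 = 60
x0_3 = 120
y0_3 = 80
x1_3 = 220
y1_3 = 172
x0_4 = 180
y0_4 = 48
cx_5 = 316
cy_5 = 180
r_5 = 60
x1_6 = 384
y1_6 = 320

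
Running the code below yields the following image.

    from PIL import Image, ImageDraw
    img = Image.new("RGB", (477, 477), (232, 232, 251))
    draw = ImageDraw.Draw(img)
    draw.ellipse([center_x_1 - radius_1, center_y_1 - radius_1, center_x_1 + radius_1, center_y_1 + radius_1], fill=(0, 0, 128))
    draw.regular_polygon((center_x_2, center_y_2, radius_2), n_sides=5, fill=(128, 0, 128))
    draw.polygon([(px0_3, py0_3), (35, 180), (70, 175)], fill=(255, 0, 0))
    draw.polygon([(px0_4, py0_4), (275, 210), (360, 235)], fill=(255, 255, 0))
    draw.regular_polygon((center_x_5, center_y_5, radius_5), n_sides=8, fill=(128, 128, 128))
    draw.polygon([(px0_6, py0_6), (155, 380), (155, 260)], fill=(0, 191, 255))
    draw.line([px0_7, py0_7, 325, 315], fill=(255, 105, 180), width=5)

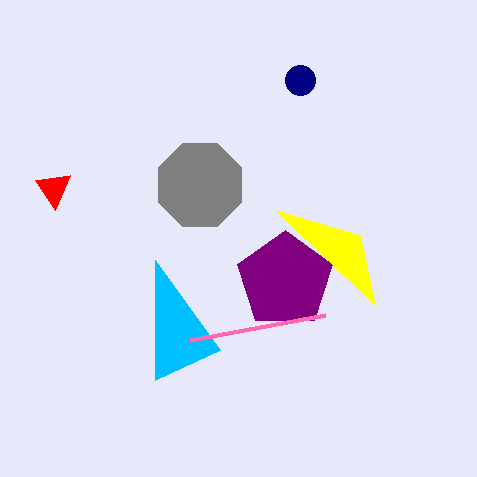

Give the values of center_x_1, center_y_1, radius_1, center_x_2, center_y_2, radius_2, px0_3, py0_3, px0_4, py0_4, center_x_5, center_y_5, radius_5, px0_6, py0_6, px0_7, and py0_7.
center_x_1 = 300, center_y_1 = 80, radius_1 = 15, center_x_2 = 285, center_y_2 = 280, radius_2 = 50, px0_3 = 55, py0_3 = 210, px0_4 = 375, py0_4 = 305, center_x_5 = 200, center_y_5 = 185, radius_5 = 45, px0_6 = 220, py0_6 = 350, px0_7 = 190, py0_7 = 340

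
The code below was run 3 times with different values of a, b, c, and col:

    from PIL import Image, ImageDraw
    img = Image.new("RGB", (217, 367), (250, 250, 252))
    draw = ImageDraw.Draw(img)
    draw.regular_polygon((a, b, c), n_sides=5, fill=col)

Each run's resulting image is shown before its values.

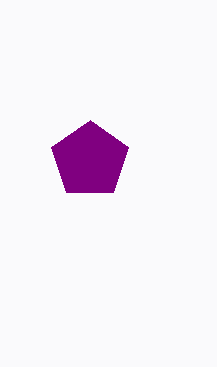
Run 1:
a = 90; b = 160; c = 40; col = 'purple'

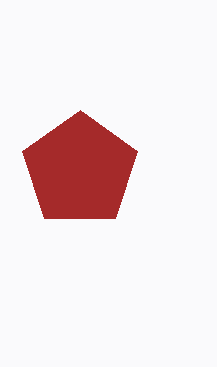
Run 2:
a = 80
b = 170
c = 60
col = 'brown'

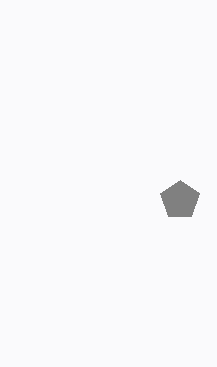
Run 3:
a = 180
b = 200
c = 20
col = 'gray'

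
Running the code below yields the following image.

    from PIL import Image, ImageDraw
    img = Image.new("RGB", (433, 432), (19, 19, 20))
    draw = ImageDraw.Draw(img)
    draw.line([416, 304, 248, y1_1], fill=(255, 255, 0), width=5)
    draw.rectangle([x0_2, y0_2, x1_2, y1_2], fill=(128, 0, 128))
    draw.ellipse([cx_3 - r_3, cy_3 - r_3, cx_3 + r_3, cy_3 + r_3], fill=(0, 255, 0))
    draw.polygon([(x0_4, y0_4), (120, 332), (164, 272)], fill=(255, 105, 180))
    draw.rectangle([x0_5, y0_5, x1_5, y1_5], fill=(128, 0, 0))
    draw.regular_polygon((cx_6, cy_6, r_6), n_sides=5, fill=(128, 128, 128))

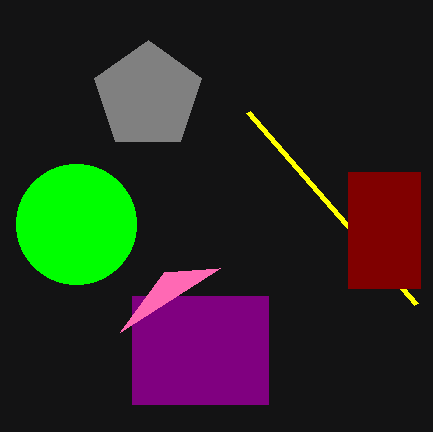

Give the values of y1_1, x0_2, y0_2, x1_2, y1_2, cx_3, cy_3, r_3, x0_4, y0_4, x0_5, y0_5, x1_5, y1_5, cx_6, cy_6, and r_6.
y1_1 = 112; x0_2 = 132; y0_2 = 296; x1_2 = 268; y1_2 = 404; cx_3 = 76; cy_3 = 224; r_3 = 60; x0_4 = 220; y0_4 = 268; x0_5 = 348; y0_5 = 172; x1_5 = 420; y1_5 = 288; cx_6 = 148; cy_6 = 96; r_6 = 56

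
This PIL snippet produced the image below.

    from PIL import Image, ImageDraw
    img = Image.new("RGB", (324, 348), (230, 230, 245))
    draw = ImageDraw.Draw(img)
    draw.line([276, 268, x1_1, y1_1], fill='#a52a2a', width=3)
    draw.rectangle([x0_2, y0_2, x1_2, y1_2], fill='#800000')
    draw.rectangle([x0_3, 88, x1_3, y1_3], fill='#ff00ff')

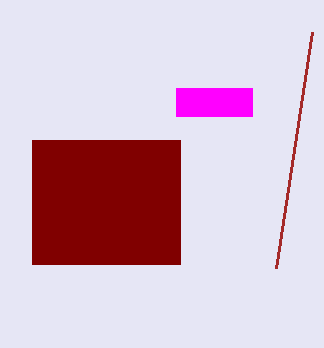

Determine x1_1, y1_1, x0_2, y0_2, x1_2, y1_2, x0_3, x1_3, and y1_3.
x1_1 = 312, y1_1 = 32, x0_2 = 32, y0_2 = 140, x1_2 = 180, y1_2 = 264, x0_3 = 176, x1_3 = 252, y1_3 = 116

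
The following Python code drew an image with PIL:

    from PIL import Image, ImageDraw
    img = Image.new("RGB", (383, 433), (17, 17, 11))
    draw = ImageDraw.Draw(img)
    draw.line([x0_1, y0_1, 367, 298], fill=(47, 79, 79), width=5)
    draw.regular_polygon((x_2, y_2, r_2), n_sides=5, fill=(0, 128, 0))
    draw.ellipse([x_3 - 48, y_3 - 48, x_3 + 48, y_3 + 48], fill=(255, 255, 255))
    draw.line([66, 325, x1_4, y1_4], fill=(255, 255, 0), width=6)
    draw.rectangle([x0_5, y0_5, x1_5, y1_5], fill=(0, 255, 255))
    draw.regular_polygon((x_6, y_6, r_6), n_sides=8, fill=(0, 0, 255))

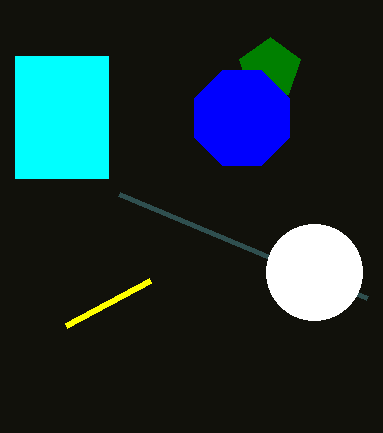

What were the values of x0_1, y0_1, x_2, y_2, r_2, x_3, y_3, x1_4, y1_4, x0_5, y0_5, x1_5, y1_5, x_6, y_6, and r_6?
x0_1 = 119, y0_1 = 194, x_2 = 270, y_2 = 69, r_2 = 32, x_3 = 314, y_3 = 272, x1_4 = 150, y1_4 = 280, x0_5 = 15, y0_5 = 56, x1_5 = 108, y1_5 = 178, x_6 = 242, y_6 = 118, r_6 = 51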